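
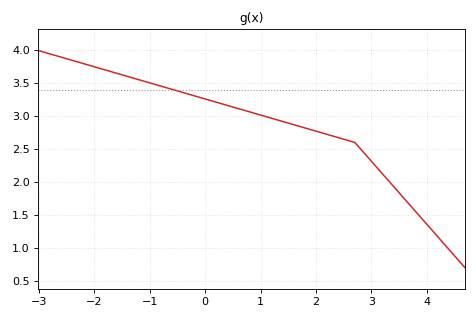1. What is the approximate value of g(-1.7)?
3.68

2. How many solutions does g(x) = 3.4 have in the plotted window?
1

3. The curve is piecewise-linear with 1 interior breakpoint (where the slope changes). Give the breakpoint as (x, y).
(2.7, 2.6)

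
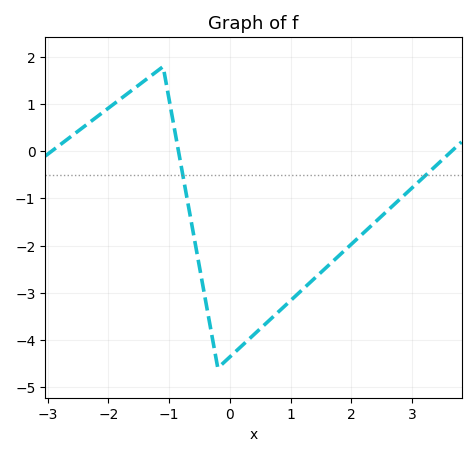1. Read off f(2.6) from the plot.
-1.3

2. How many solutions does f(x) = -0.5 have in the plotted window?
2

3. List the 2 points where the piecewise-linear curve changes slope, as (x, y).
(-1.1, 1.8); (-0.2, -4.6)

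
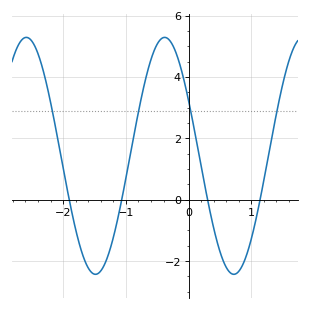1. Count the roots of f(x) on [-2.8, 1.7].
4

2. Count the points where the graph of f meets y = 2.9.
4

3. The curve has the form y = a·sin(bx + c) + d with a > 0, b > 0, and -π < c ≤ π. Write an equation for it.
y = 3.86sin(2.9x + 2.7) + 1.43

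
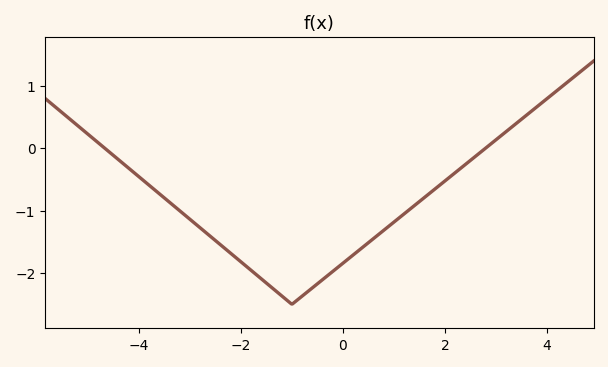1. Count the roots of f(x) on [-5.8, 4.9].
2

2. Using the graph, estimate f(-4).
-0.5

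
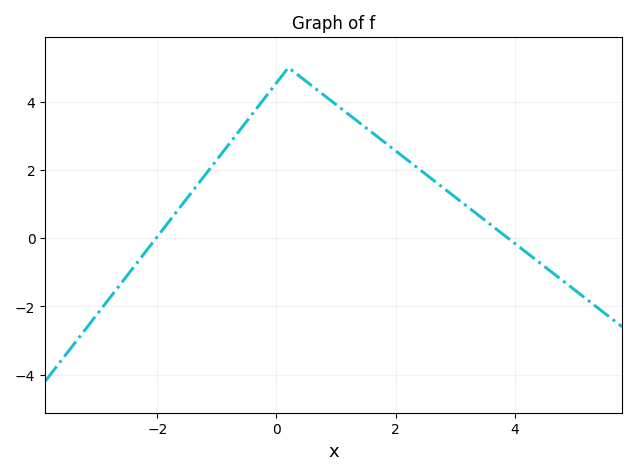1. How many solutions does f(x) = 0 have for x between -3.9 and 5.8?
2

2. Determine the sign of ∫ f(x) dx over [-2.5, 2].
positive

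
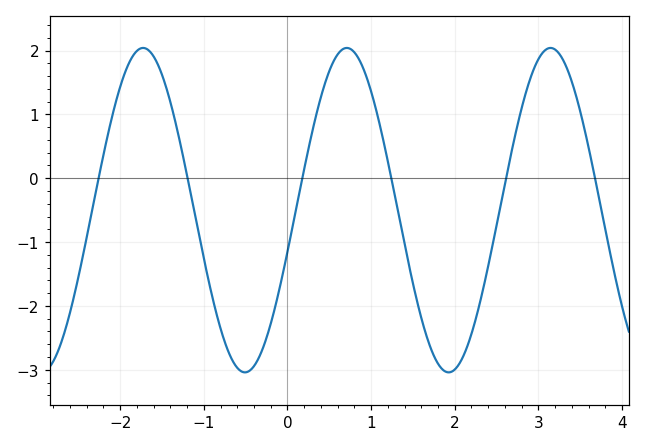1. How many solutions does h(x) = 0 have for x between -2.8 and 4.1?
6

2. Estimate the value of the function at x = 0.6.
1.9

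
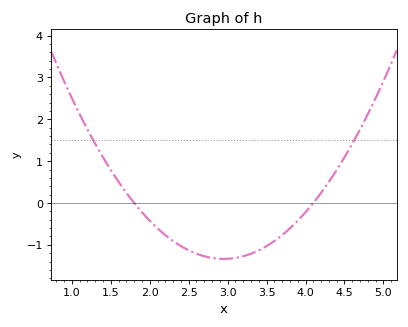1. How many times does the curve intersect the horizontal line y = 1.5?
2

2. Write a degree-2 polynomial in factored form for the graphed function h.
y = 1.01(x - 1.8)(x - 4.1)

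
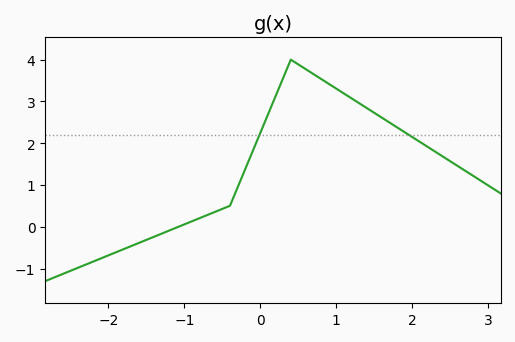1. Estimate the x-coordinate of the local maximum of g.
0.402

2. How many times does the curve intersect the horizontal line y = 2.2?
2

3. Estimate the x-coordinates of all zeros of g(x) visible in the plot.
-1.07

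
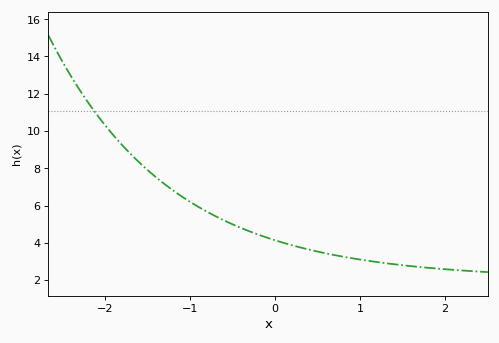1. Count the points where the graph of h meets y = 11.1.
1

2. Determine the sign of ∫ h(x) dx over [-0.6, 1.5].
positive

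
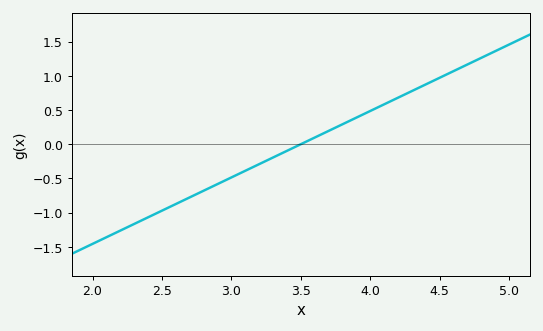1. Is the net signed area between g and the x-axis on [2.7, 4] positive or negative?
negative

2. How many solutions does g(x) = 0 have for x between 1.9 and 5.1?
1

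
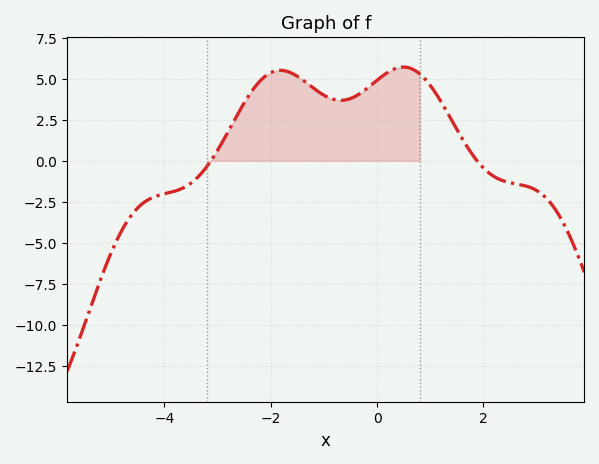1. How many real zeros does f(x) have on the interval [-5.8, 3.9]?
2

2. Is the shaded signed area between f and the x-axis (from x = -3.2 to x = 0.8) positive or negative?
positive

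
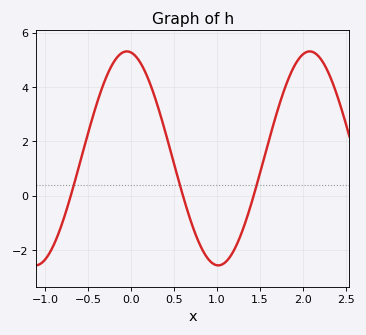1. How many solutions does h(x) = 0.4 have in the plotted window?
3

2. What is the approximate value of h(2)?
5.2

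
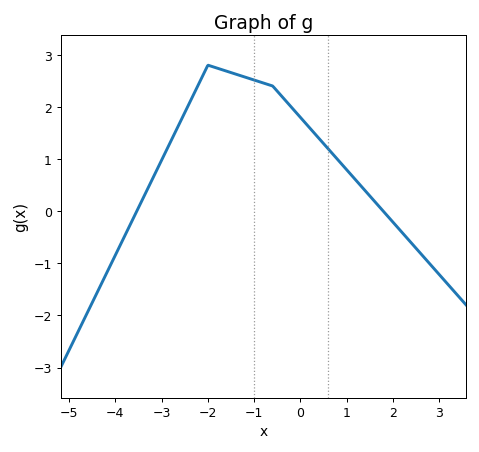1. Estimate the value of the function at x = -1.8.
2.7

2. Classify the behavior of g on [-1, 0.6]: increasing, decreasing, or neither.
decreasing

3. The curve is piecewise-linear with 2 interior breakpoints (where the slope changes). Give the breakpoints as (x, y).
(-2, 2.8); (-0.6, 2.4)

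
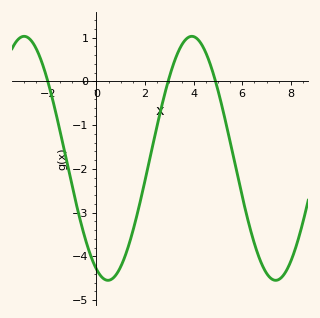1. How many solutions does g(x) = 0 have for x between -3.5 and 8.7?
3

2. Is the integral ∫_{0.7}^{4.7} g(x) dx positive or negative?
negative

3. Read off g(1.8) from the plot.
-2.8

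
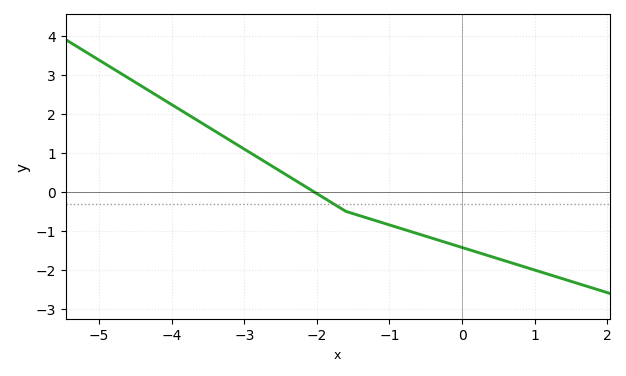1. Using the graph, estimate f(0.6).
-1.77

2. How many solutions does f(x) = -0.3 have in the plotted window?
1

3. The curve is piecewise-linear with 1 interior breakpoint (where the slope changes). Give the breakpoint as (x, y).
(-1.6, -0.5)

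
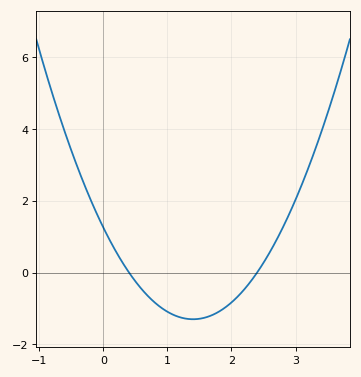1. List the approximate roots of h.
0.4, 2.4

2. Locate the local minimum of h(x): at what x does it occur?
1.4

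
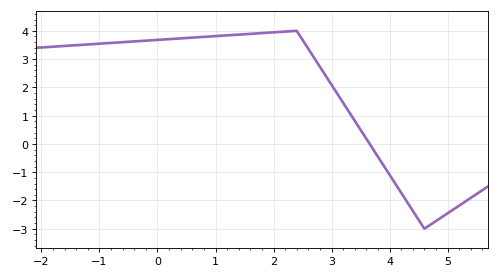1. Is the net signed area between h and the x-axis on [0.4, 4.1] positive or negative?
positive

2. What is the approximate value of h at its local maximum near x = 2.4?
4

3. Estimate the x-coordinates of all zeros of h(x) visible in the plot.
3.66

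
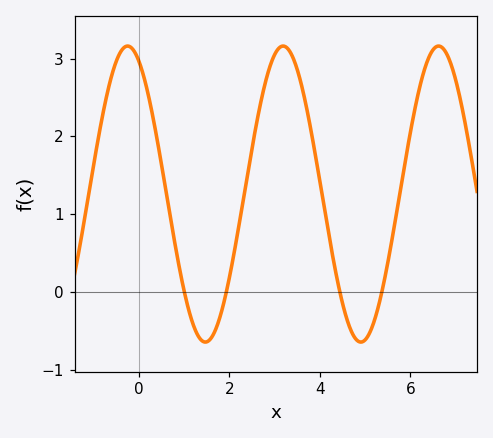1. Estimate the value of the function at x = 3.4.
3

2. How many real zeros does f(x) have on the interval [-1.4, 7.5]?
4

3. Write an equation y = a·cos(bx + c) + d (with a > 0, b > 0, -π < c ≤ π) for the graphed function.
y = 1.9cos(1.8x + 0.45) + 1.26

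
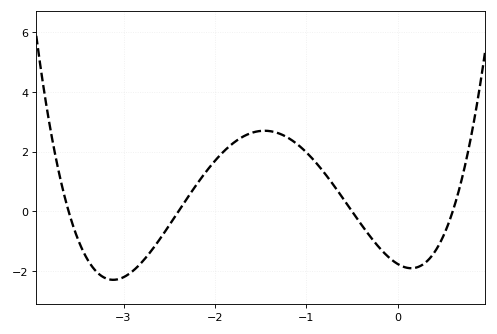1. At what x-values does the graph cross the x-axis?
-3.6, -2.4, -0.5, 0.6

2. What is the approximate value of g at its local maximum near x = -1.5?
2.71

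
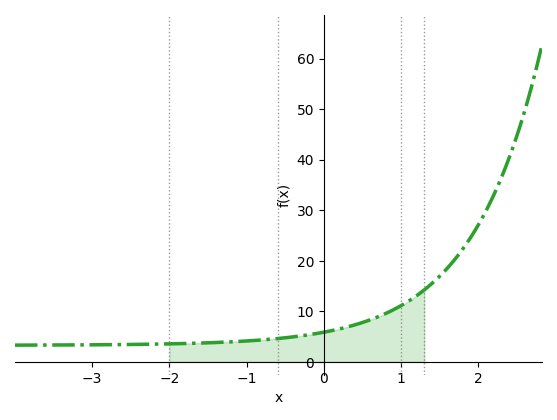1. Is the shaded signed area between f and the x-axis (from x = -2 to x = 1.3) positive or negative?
positive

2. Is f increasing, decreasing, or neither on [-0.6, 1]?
increasing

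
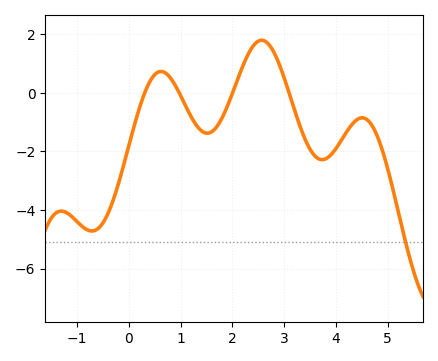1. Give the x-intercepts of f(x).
0.306, 0.97, 2, 3.09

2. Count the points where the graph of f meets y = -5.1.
1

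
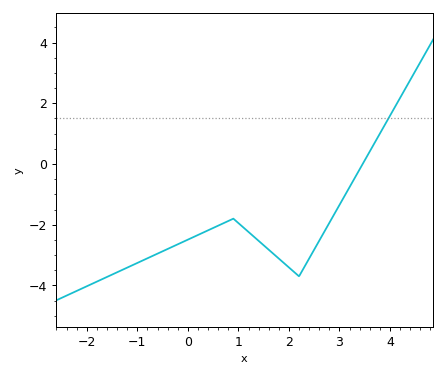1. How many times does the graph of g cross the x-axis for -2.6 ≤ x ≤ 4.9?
1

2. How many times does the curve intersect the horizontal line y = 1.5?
1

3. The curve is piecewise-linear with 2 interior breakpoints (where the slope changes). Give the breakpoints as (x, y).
(0.9, -1.8); (2.2, -3.7)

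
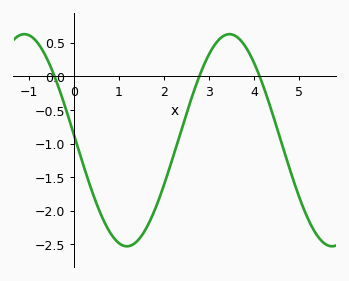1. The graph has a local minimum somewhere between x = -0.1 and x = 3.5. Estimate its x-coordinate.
1.18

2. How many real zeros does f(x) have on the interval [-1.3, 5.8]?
3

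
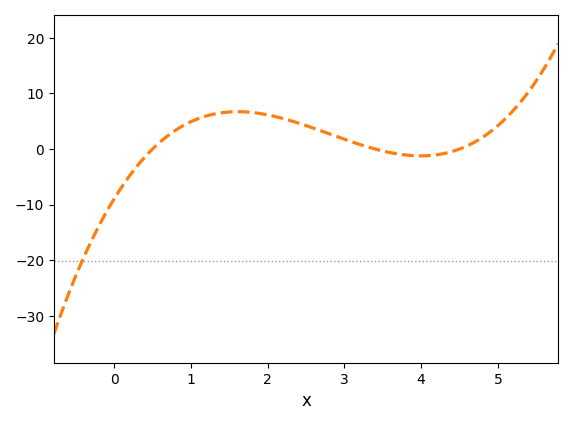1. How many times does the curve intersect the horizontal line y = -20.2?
1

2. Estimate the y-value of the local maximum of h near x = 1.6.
6.72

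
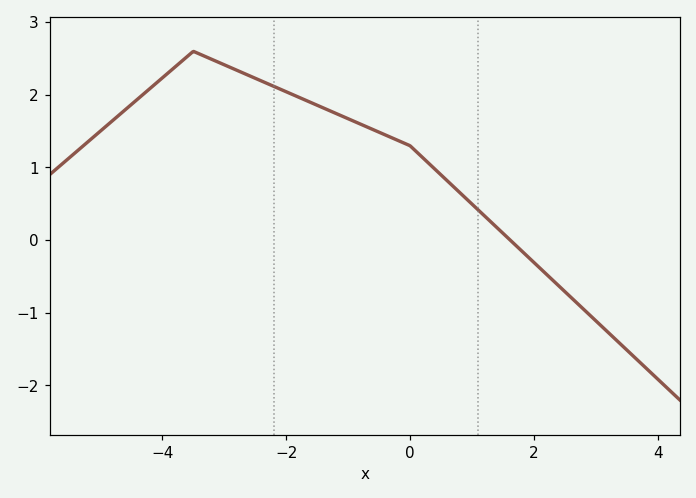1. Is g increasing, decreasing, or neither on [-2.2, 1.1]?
decreasing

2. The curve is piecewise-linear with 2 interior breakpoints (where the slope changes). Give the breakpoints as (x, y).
(-3.5, 2.6); (0, 1.3)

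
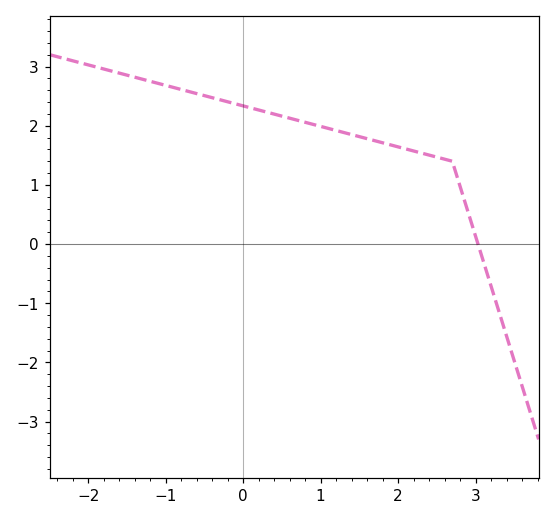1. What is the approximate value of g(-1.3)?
2.8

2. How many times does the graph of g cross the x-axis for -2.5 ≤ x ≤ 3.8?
1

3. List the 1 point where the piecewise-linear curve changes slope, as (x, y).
(2.7, 1.4)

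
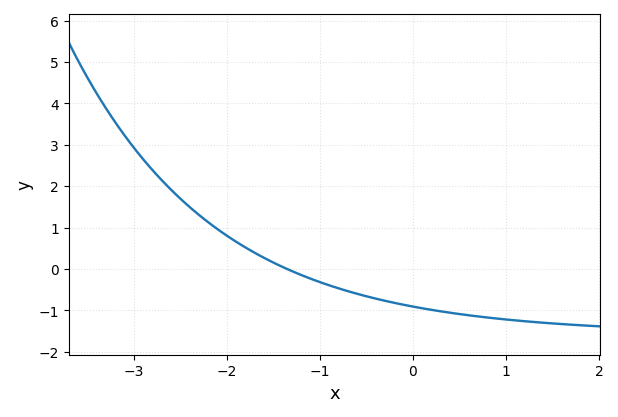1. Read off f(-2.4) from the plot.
1.5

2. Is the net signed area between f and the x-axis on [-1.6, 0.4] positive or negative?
negative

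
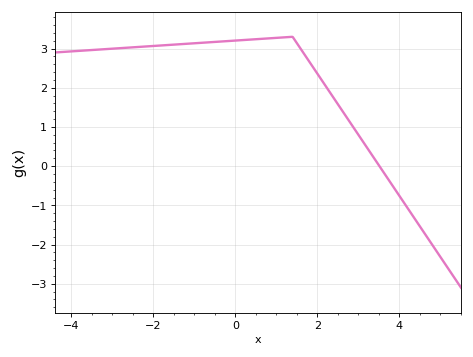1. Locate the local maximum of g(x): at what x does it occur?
1.4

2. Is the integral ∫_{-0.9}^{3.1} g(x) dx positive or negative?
positive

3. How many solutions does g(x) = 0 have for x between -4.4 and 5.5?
1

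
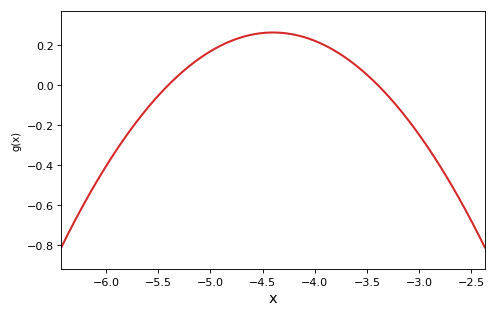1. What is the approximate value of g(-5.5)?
-0.055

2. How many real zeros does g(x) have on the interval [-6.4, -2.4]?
2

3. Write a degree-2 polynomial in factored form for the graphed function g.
y = -0.26(x + 5.4)(x + 3.4)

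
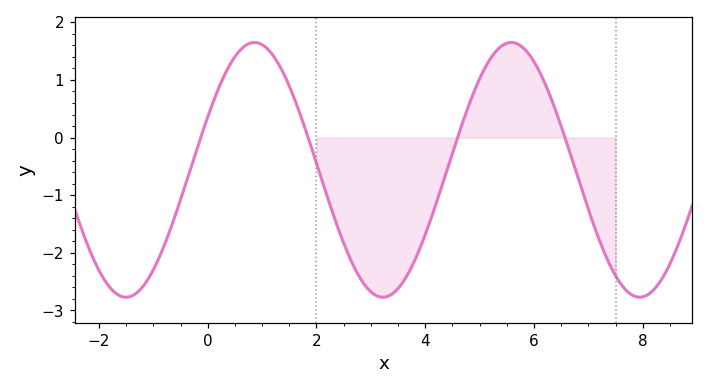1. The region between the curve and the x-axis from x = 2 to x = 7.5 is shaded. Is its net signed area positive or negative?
negative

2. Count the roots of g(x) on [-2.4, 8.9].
4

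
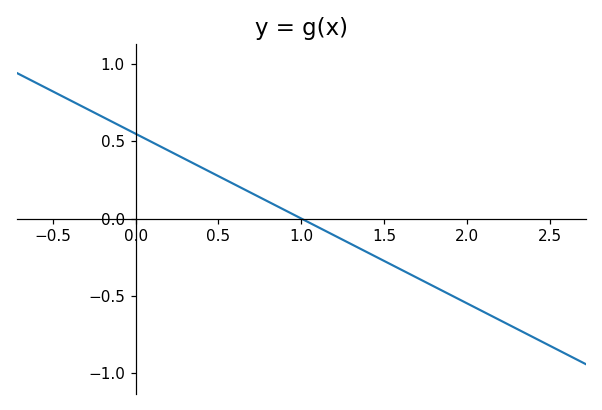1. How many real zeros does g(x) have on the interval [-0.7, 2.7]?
1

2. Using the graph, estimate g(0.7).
0.15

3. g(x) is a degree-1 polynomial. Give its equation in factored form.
y = -0.55(x - 1)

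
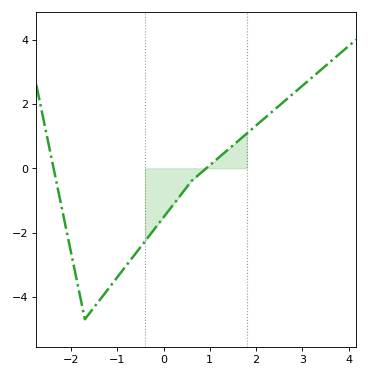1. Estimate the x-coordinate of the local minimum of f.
-1.7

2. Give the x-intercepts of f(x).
-2.37, 0.924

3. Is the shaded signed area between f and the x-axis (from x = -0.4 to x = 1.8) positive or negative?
negative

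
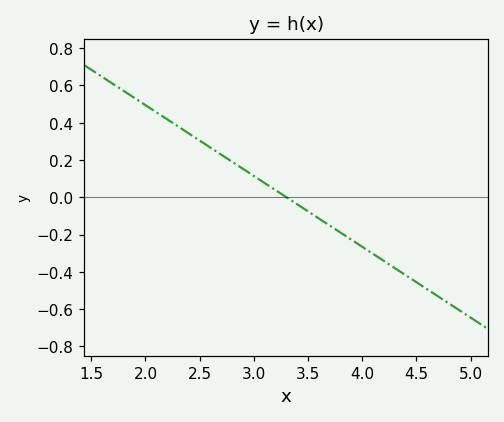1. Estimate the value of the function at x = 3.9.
-0.228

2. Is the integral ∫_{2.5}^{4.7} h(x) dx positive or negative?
negative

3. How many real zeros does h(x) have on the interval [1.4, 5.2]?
1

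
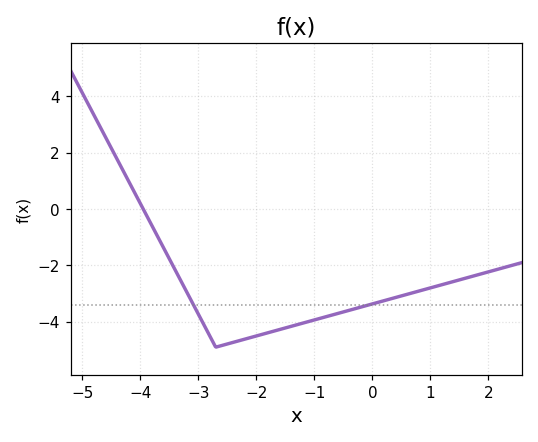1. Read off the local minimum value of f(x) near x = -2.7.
-4.8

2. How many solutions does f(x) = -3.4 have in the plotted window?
2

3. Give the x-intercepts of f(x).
-4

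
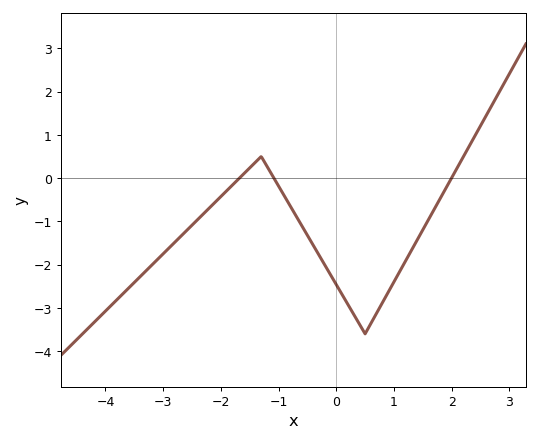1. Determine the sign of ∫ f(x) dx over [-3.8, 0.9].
negative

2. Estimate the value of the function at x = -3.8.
-2.8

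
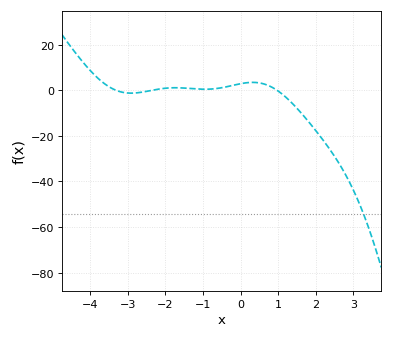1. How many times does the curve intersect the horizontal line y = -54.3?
1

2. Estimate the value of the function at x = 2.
-18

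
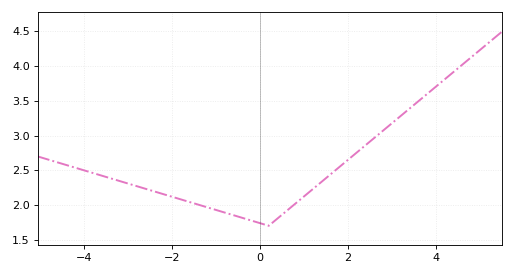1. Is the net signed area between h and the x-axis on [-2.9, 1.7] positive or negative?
positive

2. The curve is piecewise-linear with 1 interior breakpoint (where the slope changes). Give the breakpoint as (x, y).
(0.2, 1.7)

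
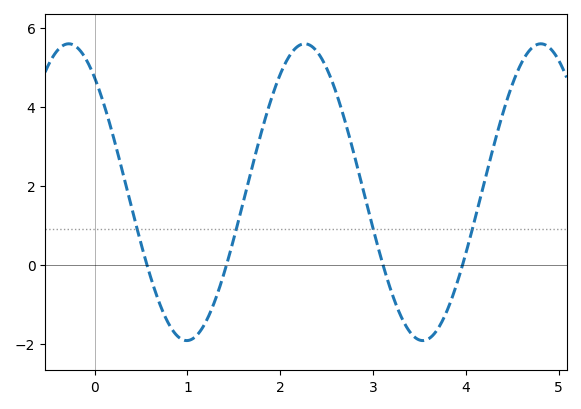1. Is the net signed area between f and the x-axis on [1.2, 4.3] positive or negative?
positive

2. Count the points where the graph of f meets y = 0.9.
4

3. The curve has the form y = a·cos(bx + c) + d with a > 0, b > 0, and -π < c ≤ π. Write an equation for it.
y = 3.76cos(2.47x + 0.69) + 1.84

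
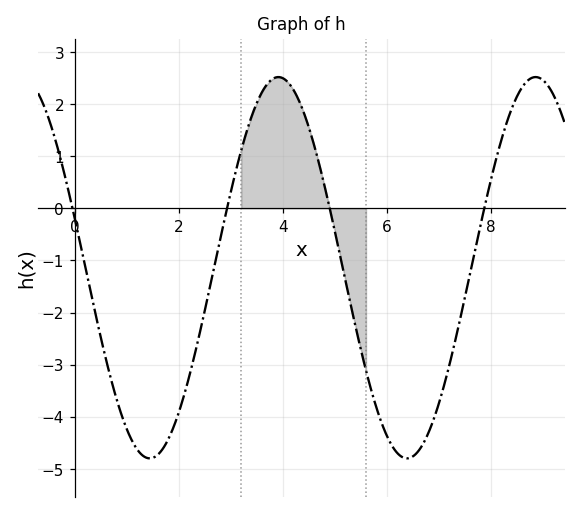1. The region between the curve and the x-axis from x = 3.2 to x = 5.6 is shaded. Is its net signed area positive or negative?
positive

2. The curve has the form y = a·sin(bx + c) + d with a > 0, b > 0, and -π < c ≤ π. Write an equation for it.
y = 3.66sin(1.3x + 2.9) - 1.14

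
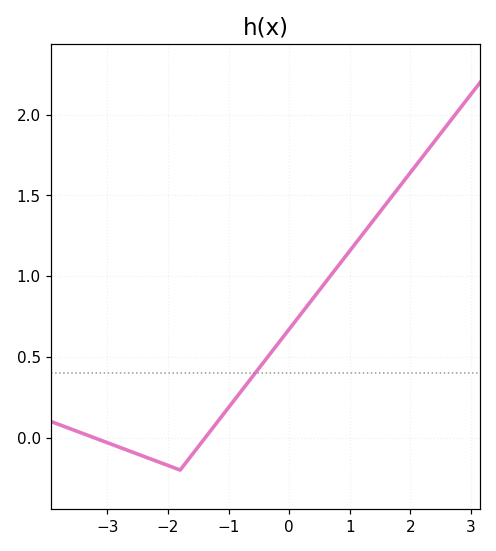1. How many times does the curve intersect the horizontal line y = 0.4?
1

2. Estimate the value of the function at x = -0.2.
0.6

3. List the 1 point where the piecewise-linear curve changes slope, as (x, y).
(-1.8, -0.2)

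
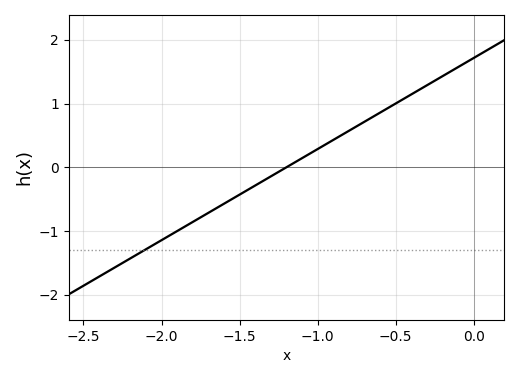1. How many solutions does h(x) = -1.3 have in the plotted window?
1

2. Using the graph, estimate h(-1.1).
0.143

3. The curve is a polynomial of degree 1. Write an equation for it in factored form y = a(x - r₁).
y = 1.43(x + 1.2)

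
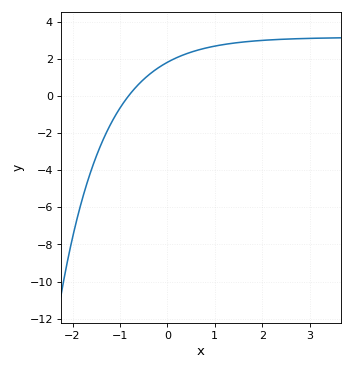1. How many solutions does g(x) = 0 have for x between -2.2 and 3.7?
1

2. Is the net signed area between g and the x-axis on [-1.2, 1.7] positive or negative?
positive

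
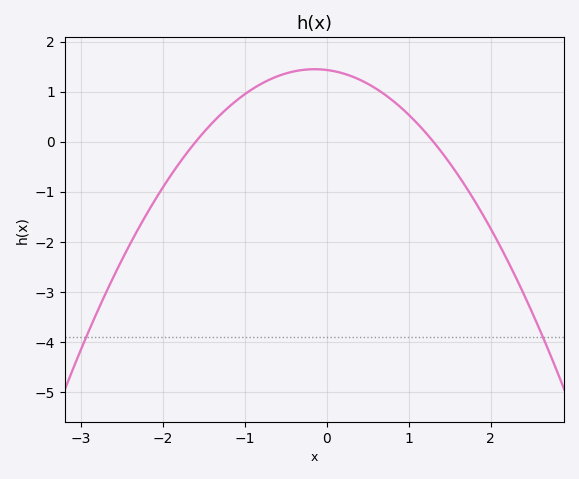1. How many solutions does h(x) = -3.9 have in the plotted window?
2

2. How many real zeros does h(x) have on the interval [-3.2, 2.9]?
2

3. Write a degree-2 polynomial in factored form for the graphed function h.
y = -0.69(x + 1.6)(x - 1.3)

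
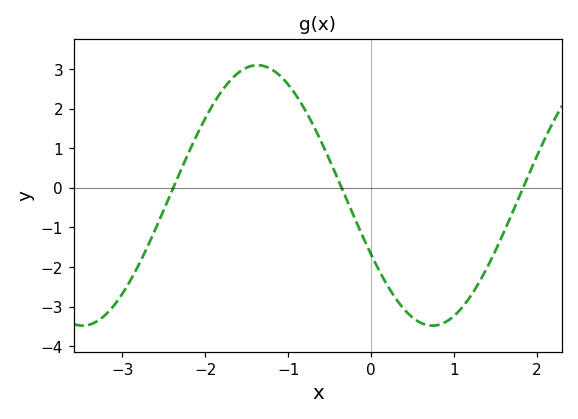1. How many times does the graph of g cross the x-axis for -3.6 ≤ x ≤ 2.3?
3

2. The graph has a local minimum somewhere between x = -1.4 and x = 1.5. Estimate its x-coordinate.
0.74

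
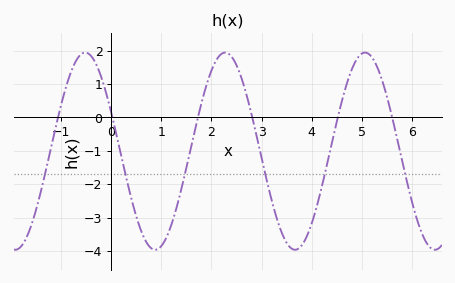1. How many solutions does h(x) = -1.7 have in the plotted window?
6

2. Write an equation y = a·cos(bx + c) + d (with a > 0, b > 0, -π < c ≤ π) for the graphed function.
y = 2.95cos(2.2x + 1.2) - 1.01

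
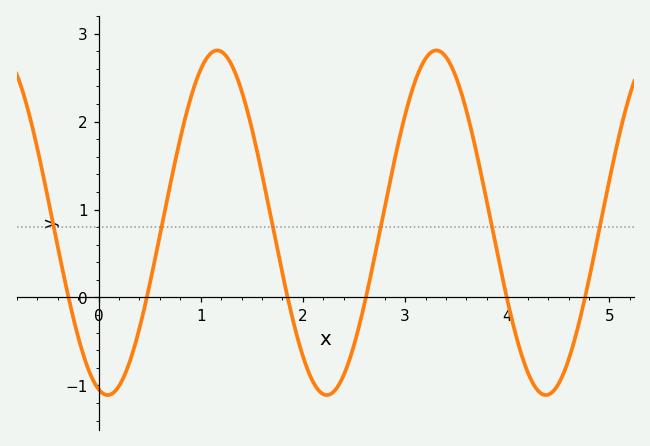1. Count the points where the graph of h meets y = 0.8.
6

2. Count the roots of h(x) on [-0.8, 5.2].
6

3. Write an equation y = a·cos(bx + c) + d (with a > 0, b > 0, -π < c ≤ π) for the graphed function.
y = 1.96cos(2.93x + 2.88) + 0.85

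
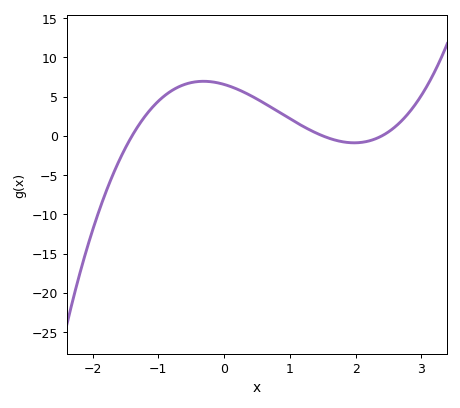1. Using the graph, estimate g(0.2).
5.95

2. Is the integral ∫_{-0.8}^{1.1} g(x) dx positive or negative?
positive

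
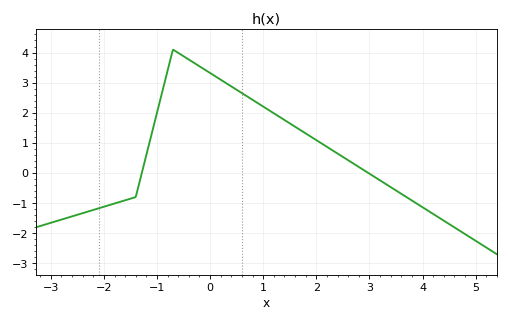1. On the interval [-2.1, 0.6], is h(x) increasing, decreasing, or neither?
neither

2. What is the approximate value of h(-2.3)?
-1.3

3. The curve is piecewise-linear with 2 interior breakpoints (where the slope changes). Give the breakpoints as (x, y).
(-1.4, -0.8); (-0.7, 4.1)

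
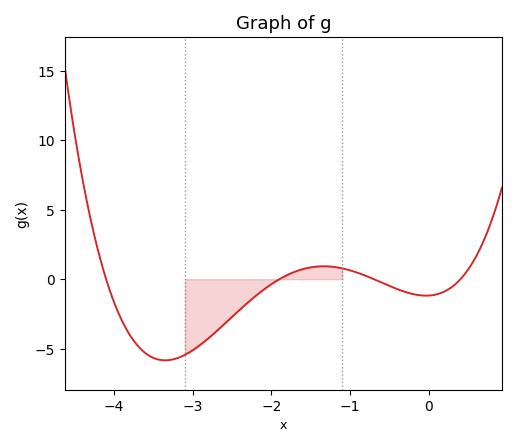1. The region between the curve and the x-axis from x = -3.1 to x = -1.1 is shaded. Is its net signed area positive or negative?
negative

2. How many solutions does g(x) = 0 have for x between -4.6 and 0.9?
4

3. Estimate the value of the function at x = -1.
0.5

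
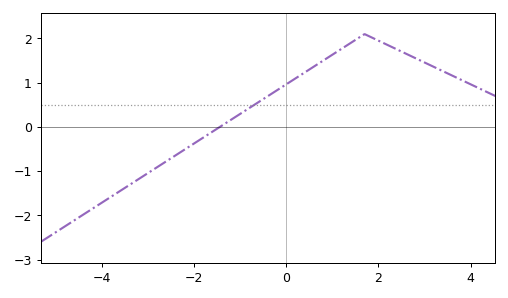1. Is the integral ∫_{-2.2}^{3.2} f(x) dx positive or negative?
positive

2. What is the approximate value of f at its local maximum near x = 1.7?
2.1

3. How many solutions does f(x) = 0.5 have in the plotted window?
1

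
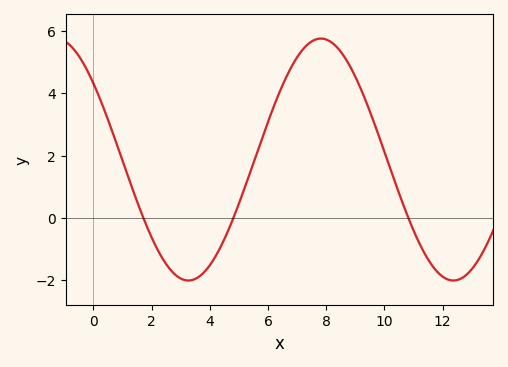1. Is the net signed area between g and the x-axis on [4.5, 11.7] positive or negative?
positive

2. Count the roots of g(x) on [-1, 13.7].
3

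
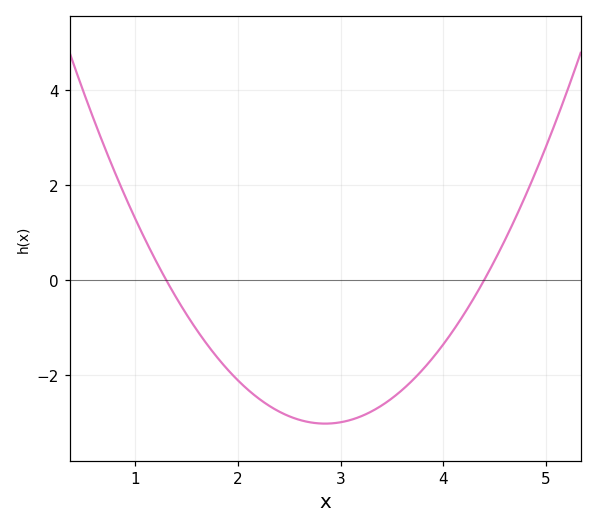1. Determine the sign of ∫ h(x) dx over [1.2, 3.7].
negative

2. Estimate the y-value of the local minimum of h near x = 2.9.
-3.03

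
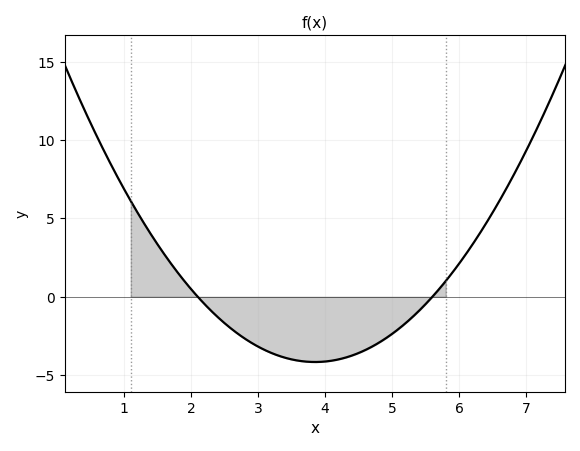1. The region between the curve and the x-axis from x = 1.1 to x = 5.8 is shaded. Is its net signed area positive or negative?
negative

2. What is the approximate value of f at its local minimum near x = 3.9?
-4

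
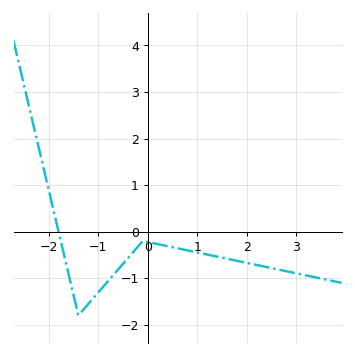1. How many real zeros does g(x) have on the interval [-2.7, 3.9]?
1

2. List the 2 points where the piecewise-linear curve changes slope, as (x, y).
(-1.4, -1.8); (-0.1, -0.2)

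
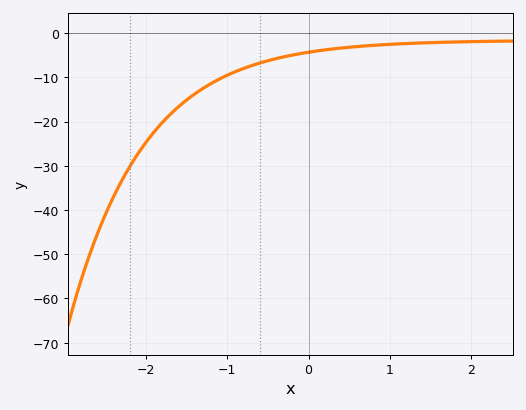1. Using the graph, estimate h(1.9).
-1.97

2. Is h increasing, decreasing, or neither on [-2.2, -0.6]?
increasing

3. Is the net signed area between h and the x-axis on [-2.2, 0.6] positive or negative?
negative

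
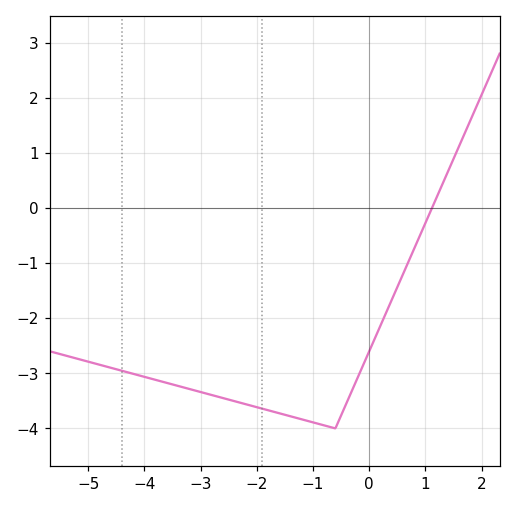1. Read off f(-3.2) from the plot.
-3.28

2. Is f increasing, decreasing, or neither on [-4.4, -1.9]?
decreasing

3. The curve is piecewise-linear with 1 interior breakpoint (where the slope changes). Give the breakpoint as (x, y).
(-0.6, -4)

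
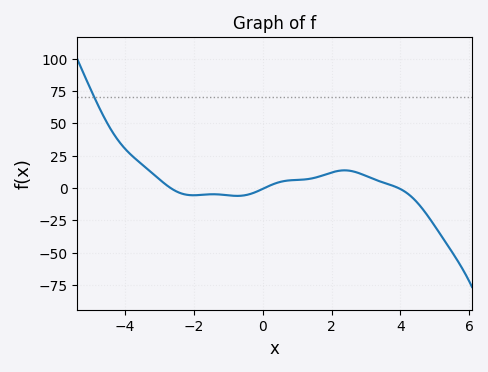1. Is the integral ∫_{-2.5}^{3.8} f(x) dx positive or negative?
positive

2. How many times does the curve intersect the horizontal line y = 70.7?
1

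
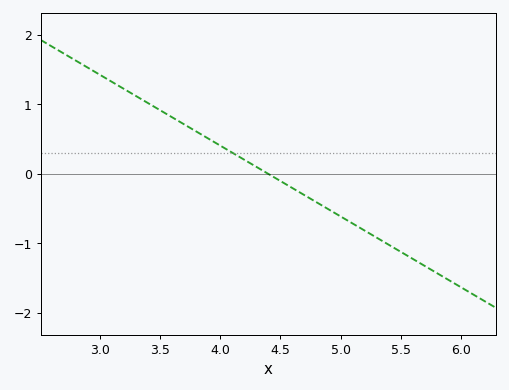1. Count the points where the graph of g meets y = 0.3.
1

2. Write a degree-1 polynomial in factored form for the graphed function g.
y = -1.02(x - 4.4)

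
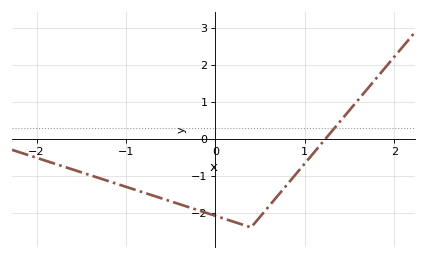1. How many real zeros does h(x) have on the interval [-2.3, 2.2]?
1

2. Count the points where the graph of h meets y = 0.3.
1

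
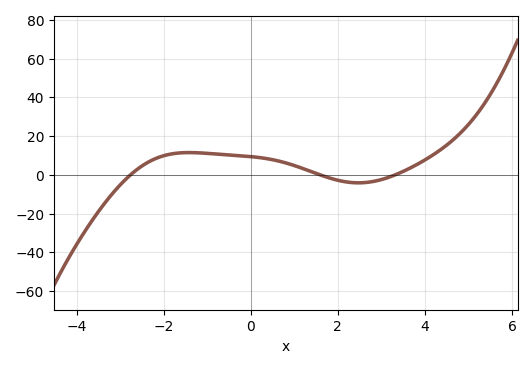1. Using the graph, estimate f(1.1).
4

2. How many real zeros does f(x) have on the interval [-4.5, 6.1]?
3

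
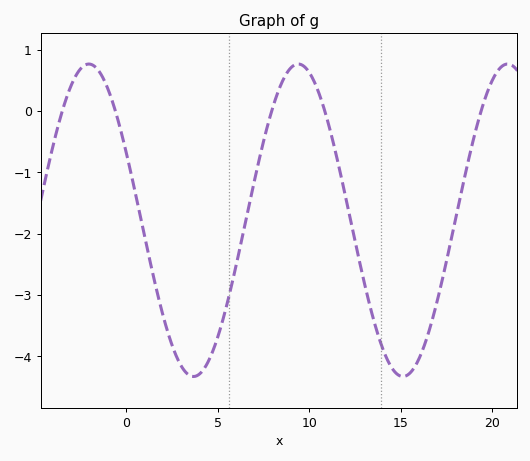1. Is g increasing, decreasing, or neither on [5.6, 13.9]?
neither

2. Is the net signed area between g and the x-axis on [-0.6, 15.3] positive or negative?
negative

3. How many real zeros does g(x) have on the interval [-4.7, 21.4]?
5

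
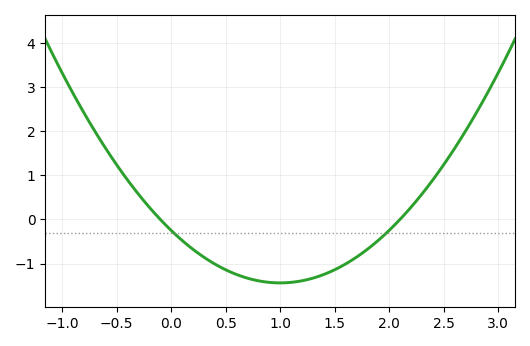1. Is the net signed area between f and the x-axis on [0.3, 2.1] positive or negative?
negative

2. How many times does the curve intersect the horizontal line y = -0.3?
2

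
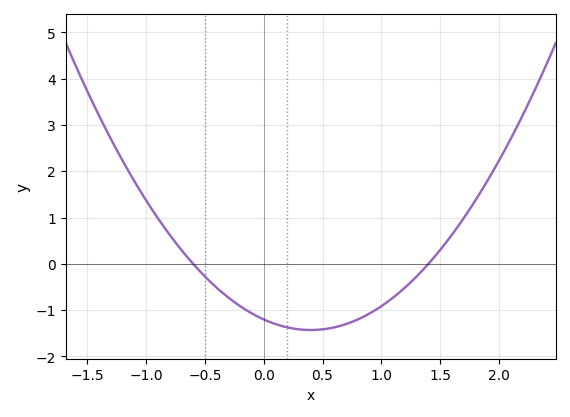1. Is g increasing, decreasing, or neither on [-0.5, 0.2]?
decreasing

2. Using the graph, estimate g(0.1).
-1.3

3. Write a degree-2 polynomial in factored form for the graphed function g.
y = 1.43(x + 0.6)(x - 1.4)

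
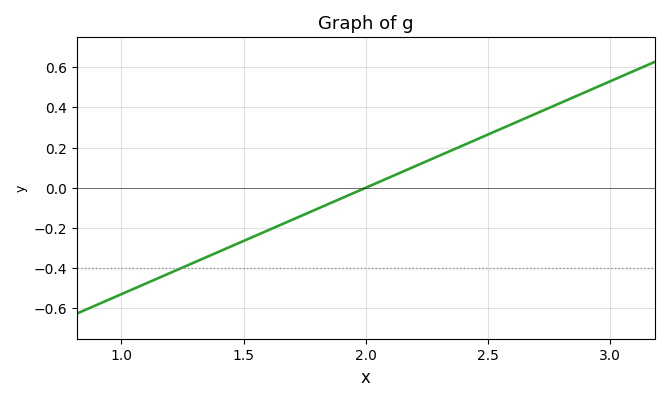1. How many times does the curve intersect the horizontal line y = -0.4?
1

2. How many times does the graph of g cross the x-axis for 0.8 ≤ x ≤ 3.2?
1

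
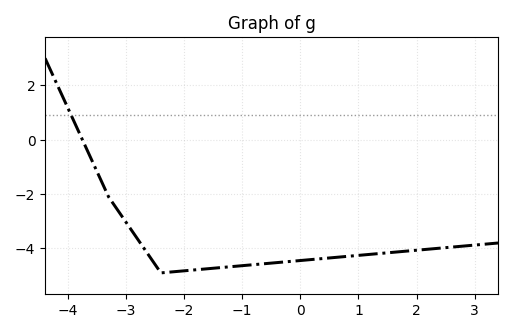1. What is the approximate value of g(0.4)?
-4.37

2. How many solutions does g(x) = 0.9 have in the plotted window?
1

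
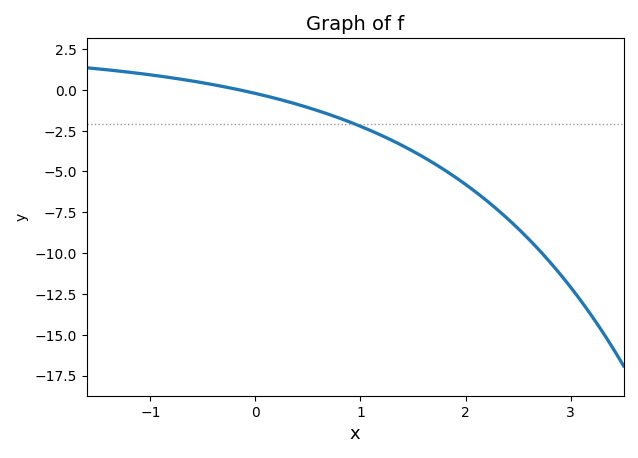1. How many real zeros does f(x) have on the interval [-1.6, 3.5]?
1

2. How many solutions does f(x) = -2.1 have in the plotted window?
1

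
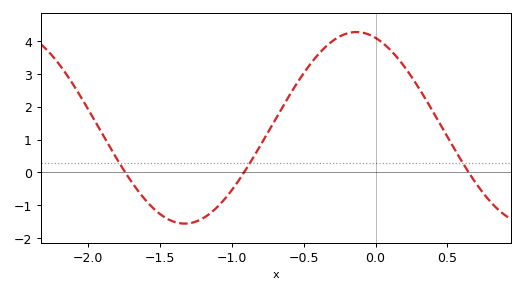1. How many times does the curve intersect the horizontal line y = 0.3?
3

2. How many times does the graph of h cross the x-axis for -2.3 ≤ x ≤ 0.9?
3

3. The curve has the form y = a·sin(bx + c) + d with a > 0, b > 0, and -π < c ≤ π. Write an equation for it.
y = 2.92sin(2.63x + 1.92) + 1.36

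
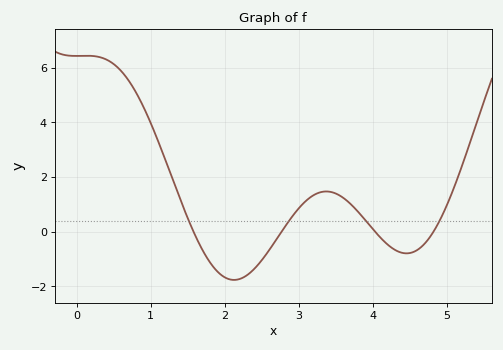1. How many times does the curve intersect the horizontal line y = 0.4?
4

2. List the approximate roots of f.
1.58, 2.77, 4.03, 4.82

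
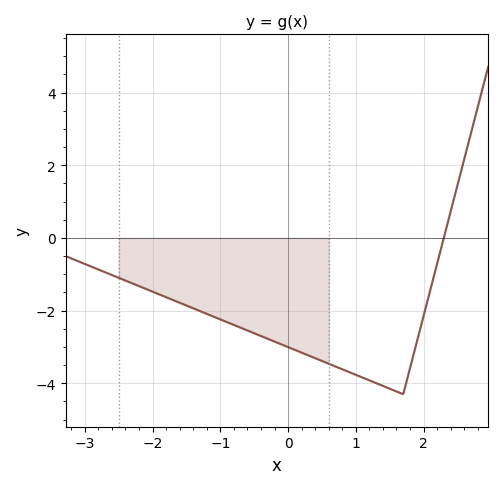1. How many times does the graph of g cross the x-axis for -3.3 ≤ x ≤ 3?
1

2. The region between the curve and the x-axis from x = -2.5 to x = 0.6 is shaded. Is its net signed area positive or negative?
negative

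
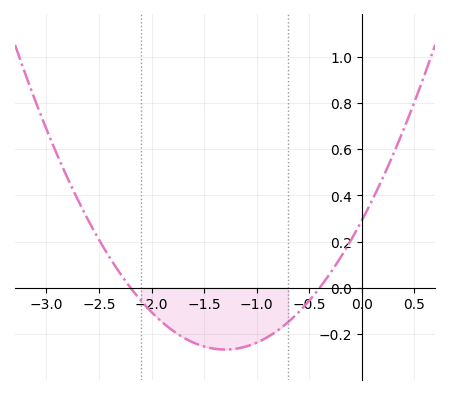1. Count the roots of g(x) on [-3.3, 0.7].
2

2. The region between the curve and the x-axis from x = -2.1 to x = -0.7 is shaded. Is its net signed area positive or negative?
negative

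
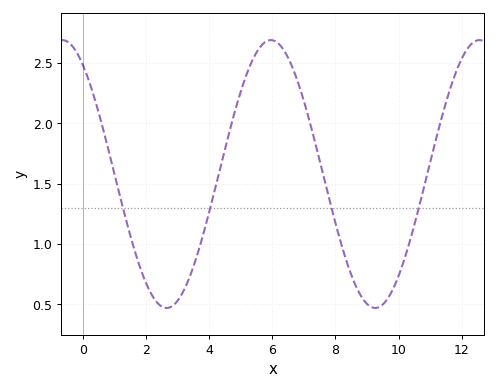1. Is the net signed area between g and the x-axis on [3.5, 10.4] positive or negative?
positive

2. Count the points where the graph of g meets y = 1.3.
4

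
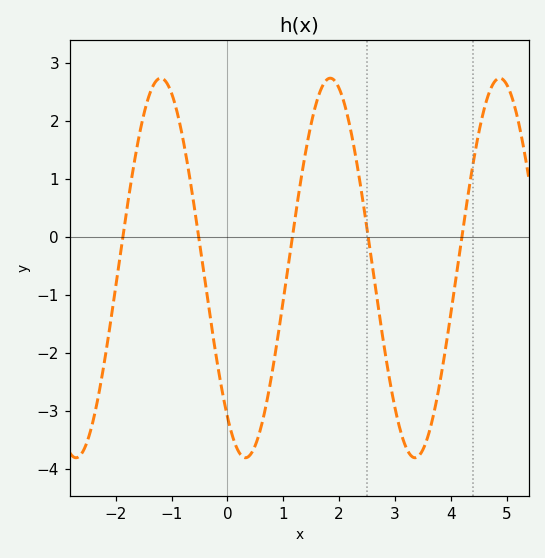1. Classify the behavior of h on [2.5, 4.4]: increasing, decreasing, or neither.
neither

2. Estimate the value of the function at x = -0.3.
-1.4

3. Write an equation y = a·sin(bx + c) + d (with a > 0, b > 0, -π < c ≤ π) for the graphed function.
y = 3.27sin(2.1x - 2.2) - 0.54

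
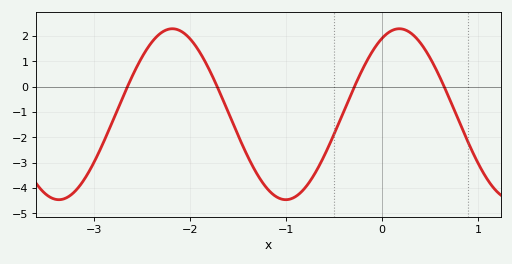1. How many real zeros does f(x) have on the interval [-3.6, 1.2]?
4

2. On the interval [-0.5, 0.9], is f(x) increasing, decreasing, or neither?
neither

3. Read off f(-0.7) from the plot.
-3.4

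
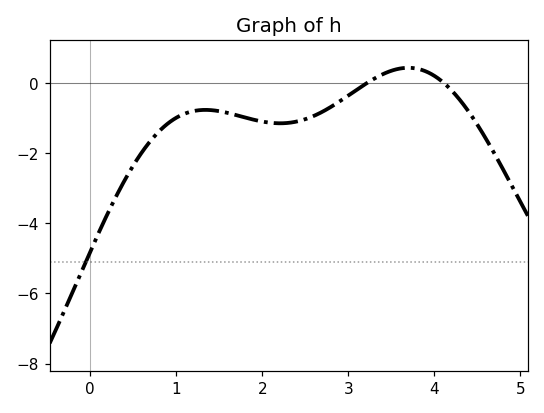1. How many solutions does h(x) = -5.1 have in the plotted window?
1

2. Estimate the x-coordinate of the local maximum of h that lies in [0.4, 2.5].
1.34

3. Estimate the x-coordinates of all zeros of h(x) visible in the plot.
3.21, 4.12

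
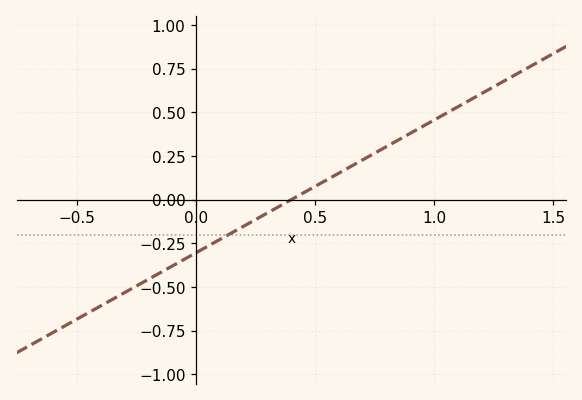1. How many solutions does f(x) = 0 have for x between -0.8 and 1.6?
1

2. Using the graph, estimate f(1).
0.45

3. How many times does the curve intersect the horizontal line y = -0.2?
1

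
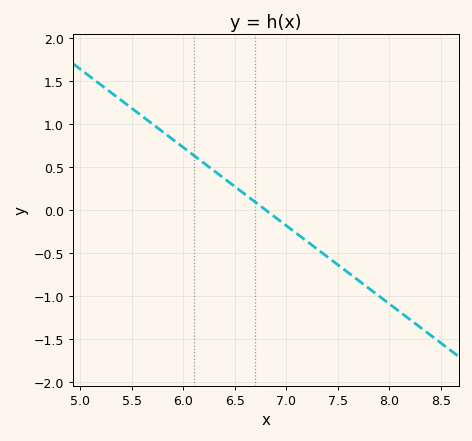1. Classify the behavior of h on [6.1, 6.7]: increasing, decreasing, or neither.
decreasing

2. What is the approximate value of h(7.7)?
-0.8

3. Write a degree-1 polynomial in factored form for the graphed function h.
y = -0.91(x - 6.8)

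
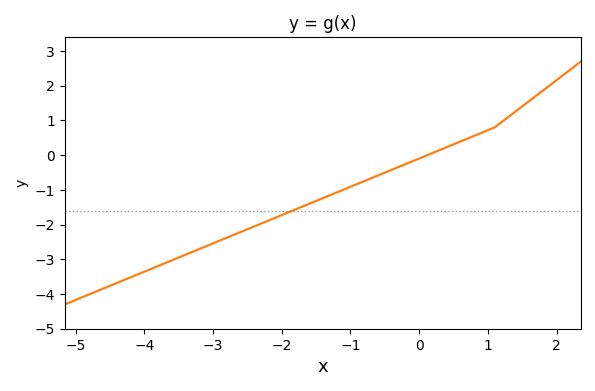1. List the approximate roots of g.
0.2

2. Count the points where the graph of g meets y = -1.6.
1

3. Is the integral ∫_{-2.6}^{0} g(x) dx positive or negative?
negative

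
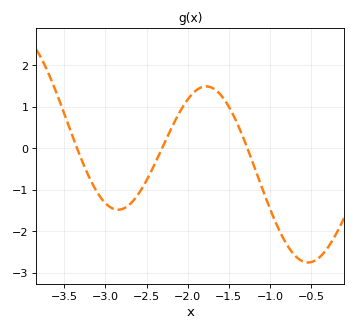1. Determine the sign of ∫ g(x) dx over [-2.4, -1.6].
positive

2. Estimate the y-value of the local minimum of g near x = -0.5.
-2.75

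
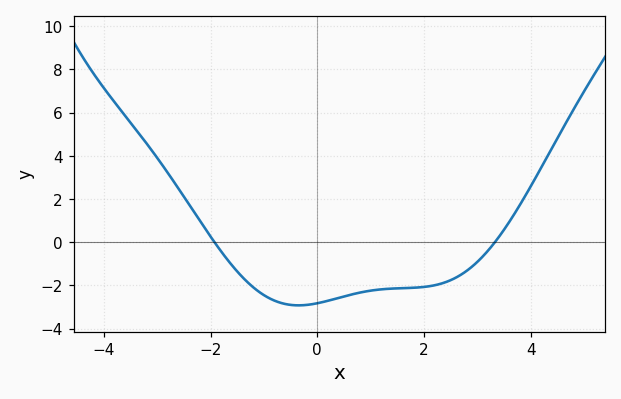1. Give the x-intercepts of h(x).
-2, 3.4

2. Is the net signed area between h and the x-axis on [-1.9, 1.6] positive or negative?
negative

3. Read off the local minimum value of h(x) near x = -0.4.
-3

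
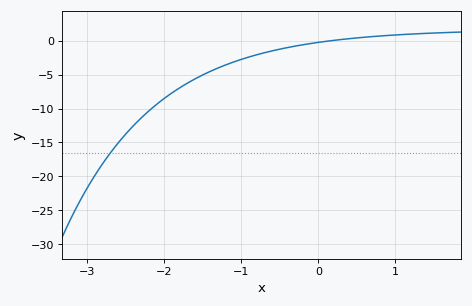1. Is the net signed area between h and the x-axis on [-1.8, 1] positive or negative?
negative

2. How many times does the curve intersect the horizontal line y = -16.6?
1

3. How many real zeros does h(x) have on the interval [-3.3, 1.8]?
1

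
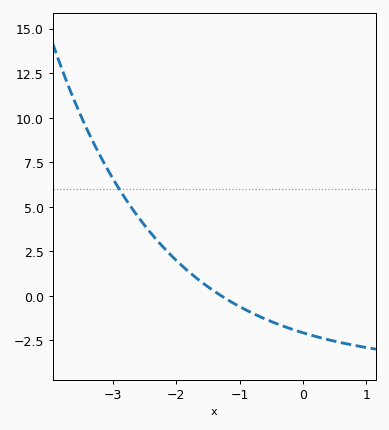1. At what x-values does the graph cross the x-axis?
-1.29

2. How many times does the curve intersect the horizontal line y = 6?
1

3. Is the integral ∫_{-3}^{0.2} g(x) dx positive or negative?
positive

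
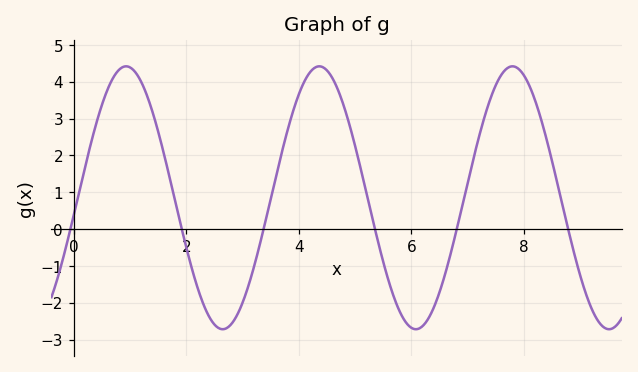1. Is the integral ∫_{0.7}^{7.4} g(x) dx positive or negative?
positive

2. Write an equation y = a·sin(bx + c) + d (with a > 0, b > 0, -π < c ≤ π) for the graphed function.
y = 3.57sin(1.8x - 0.13) + 0.85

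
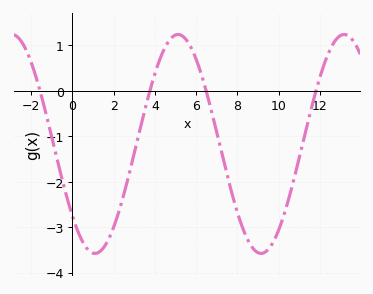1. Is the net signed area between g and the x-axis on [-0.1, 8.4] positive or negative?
negative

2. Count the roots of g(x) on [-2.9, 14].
4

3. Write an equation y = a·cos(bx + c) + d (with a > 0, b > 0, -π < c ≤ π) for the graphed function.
y = 2.41cos(0.78x + 2.3) - 1.17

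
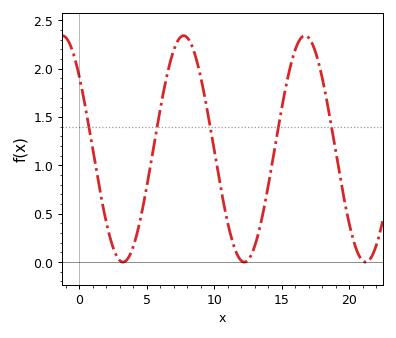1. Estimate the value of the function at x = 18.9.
1.21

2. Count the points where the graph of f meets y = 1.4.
5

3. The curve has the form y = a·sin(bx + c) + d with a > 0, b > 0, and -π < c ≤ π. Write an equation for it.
y = 1.17sin(0.7x + 2.44) + 1.17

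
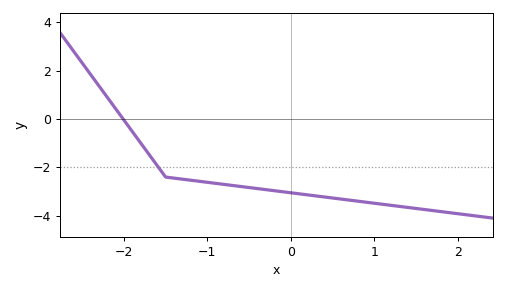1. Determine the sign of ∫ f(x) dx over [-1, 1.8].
negative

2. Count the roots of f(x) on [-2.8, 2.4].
1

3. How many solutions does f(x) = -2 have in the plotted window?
1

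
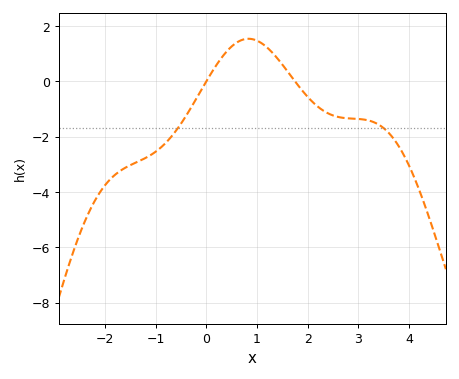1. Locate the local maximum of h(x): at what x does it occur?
0.83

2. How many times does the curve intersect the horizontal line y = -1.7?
2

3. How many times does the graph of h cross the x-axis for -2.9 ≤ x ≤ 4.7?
2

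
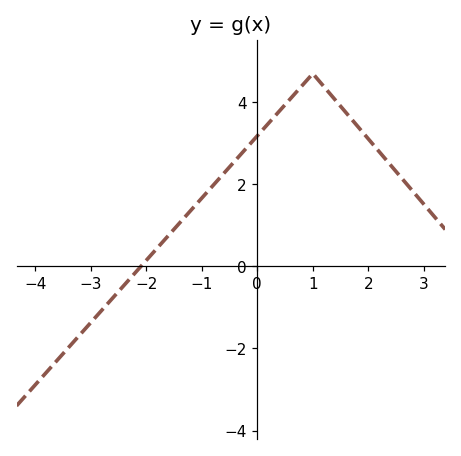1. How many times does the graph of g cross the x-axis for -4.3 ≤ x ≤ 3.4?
1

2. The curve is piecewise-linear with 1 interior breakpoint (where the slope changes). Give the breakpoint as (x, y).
(1, 4.7)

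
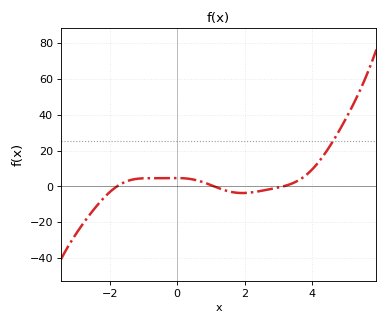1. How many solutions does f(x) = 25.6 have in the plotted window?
1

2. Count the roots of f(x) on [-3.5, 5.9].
3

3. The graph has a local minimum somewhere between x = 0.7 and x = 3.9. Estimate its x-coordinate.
2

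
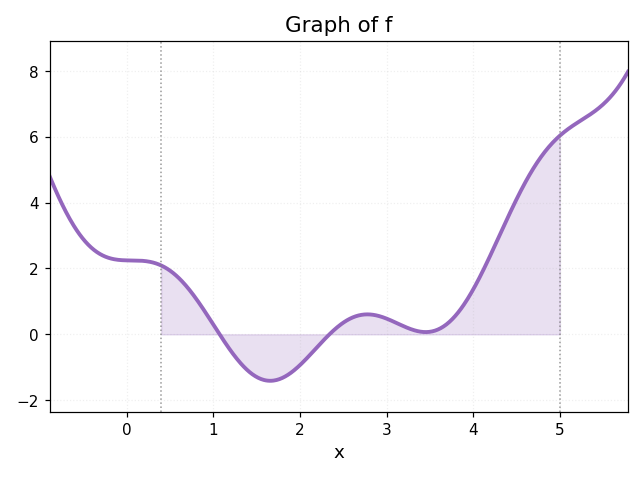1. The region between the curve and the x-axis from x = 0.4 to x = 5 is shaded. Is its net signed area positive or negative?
positive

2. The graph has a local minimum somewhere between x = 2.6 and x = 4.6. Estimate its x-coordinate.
3.45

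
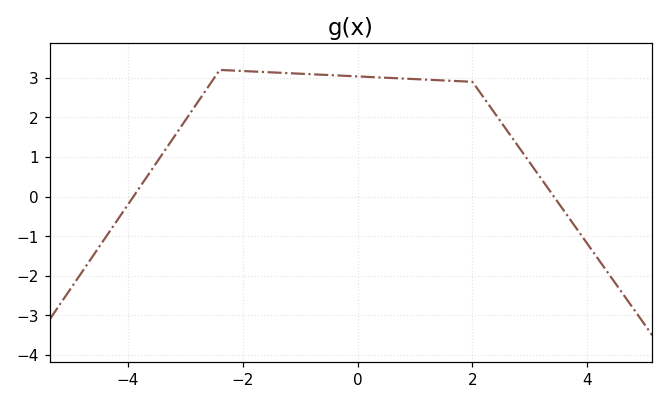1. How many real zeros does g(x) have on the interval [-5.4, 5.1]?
2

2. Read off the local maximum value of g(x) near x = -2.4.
3.2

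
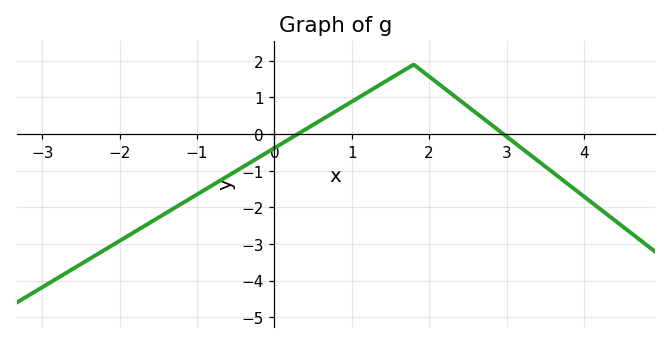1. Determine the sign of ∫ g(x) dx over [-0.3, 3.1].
positive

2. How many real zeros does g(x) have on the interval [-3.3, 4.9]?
2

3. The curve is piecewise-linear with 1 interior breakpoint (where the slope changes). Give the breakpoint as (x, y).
(1.8, 1.9)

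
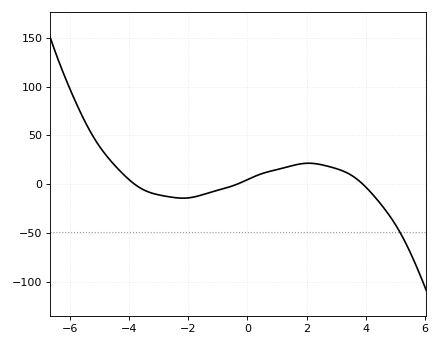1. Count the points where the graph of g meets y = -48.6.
1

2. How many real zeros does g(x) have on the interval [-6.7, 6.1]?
3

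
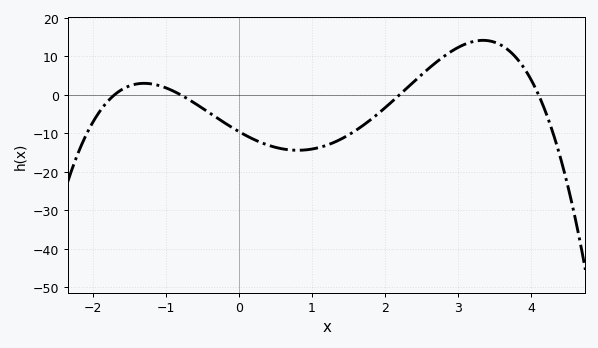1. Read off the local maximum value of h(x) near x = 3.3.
14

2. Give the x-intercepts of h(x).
-1.7, -0.8, 2.2, 4.1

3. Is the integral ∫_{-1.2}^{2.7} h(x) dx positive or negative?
negative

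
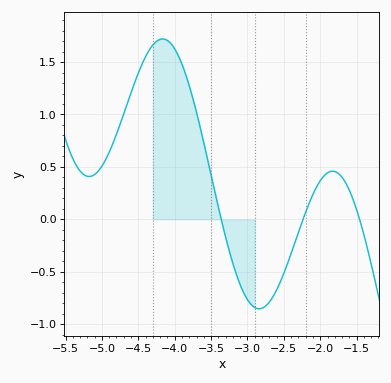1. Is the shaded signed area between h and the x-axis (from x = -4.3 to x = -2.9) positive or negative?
positive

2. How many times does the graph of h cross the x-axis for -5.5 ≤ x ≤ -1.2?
3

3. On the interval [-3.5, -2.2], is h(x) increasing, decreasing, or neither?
neither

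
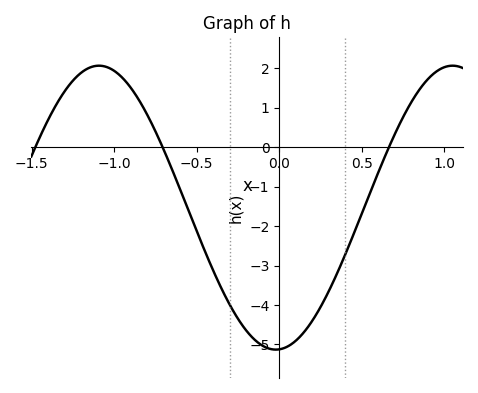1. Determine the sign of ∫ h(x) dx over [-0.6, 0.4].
negative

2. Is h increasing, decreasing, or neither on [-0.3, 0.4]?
neither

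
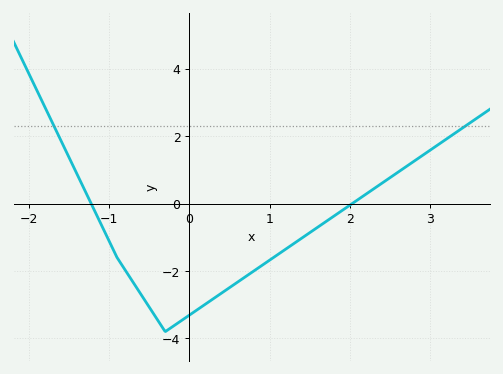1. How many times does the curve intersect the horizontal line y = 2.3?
2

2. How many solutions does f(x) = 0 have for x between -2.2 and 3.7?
2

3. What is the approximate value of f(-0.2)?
-3.6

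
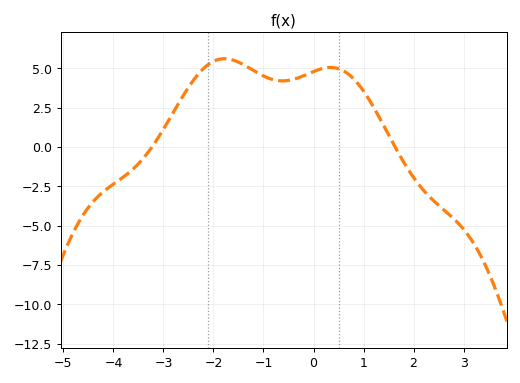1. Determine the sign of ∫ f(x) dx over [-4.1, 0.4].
positive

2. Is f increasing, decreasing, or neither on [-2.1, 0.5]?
neither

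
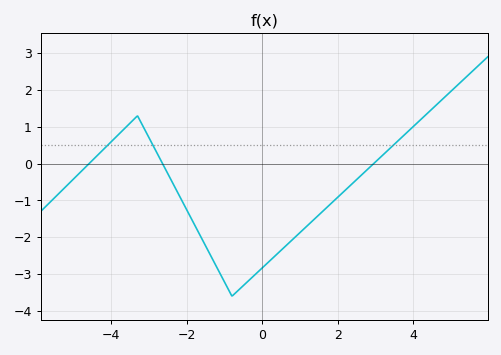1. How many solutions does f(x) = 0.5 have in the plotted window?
3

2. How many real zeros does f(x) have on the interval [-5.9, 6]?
3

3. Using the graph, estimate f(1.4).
-1.5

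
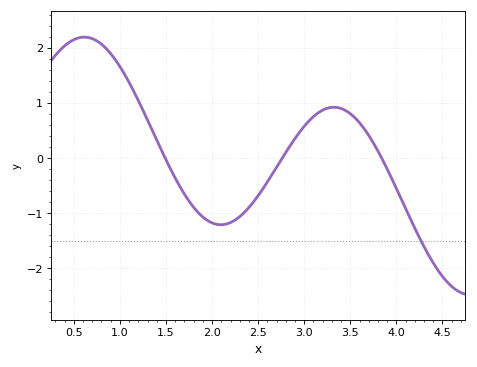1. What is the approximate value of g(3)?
0.576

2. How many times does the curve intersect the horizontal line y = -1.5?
1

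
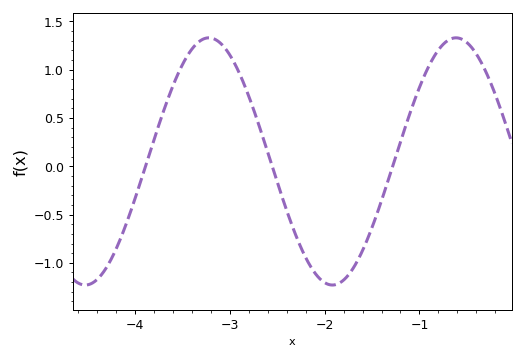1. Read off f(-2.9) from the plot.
0.964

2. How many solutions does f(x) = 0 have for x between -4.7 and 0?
3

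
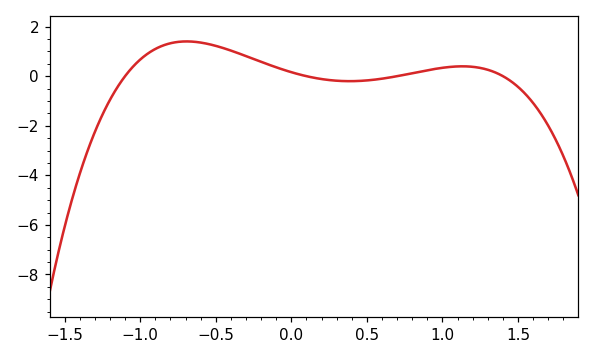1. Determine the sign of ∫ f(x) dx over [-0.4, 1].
positive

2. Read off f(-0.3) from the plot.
0.8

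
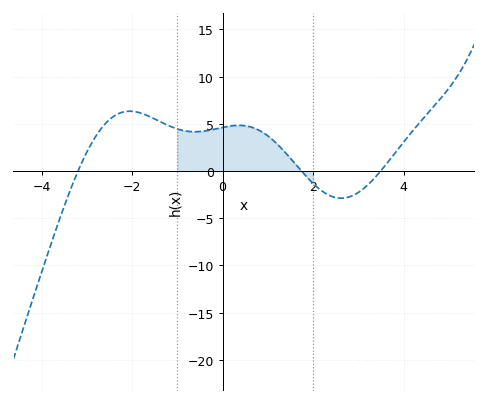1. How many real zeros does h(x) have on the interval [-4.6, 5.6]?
3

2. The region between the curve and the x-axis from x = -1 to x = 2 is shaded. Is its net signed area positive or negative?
positive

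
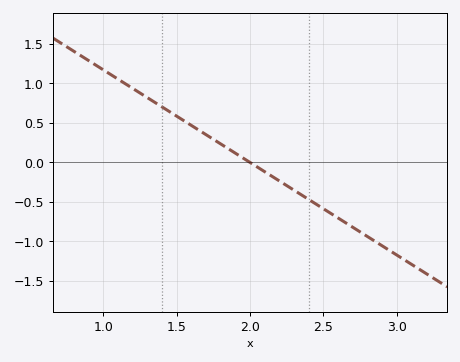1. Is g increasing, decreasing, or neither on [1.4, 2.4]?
decreasing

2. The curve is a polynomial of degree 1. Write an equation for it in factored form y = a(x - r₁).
y = -1.17(x - 2)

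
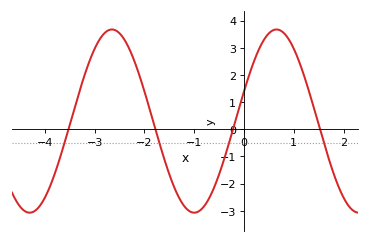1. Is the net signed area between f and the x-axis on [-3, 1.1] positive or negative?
positive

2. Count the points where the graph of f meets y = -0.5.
4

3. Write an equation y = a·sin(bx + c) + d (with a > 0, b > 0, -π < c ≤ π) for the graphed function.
y = 3.37sin(1.9x + 0.33) + 0.3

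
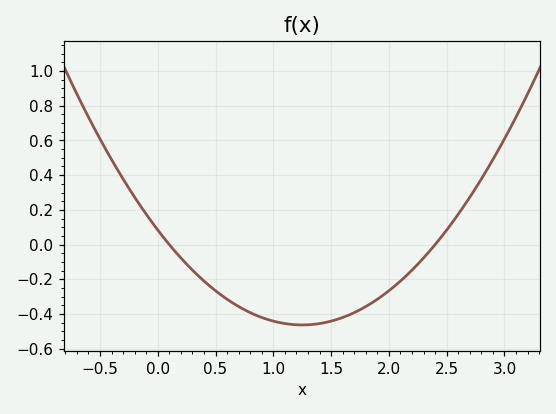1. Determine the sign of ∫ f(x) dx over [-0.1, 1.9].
negative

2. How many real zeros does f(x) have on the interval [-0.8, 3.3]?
2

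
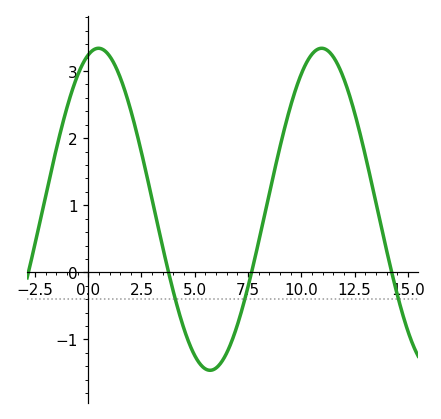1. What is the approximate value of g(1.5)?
2.9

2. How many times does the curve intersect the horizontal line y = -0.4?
3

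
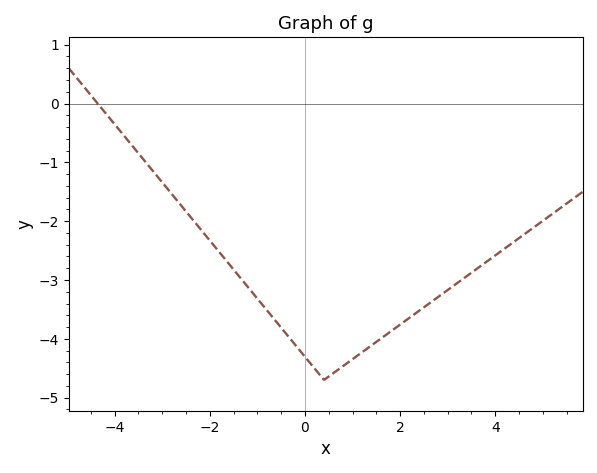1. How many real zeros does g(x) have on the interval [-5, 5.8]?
1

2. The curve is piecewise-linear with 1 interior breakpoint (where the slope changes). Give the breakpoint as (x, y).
(0.4, -4.7)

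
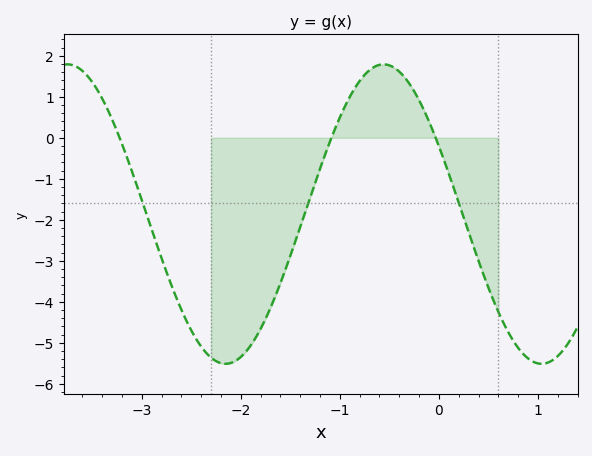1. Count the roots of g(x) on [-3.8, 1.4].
3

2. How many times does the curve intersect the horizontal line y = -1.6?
3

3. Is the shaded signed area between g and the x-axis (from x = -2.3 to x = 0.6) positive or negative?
negative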